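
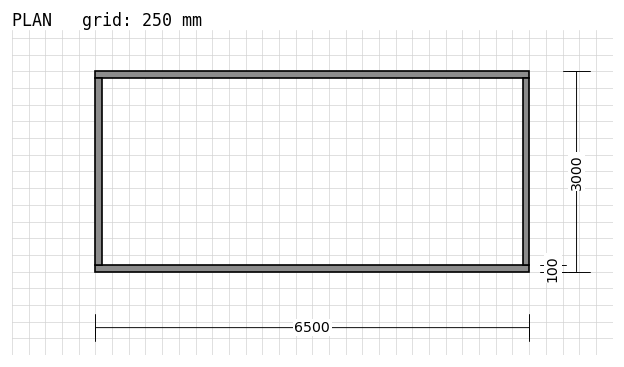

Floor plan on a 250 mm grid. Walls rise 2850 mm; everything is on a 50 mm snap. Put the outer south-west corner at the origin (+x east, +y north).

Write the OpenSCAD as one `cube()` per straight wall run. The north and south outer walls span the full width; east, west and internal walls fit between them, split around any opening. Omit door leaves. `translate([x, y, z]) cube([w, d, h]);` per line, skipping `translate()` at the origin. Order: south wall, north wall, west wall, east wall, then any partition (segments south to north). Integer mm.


cube([6500, 100, 2850]);
translate([0, 2900, 0]) cube([6500, 100, 2850]);
translate([0, 100, 0]) cube([100, 2800, 2850]);
translate([6400, 100, 0]) cube([100, 2800, 2850]);


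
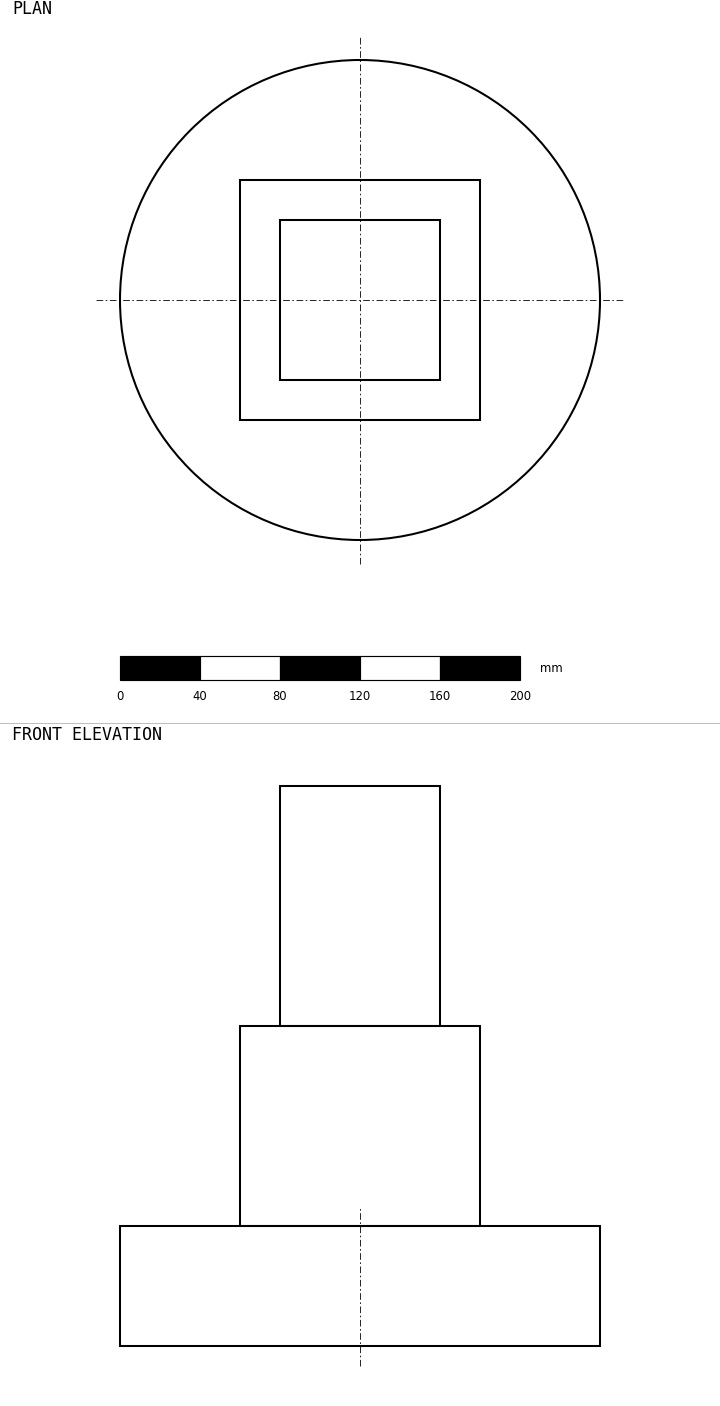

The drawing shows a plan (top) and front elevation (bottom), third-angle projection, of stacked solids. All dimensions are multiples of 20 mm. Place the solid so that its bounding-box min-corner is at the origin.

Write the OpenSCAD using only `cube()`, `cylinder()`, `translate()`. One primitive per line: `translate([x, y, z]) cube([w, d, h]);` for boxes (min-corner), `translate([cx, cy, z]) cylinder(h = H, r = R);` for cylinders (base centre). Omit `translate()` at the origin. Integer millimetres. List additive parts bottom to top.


translate([120, 120, 0]) cylinder(h = 60, r = 120);
translate([60, 60, 60]) cube([120, 120, 100]);
translate([80, 80, 160]) cube([80, 80, 120]);


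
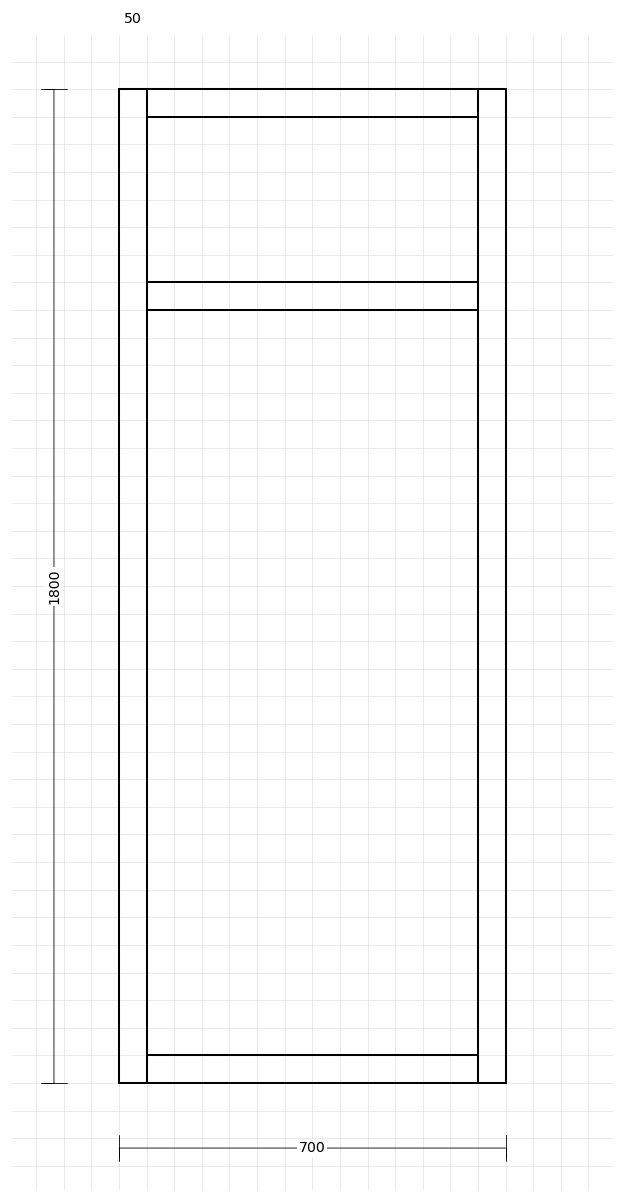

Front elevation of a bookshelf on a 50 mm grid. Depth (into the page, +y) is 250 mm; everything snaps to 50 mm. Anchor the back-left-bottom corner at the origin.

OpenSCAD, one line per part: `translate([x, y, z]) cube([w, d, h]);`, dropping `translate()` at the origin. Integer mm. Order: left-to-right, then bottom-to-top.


cube([50, 250, 1800]);
translate([50, 0, 0]) cube([600, 250, 50]);
translate([50, 0, 1400]) cube([600, 250, 50]);
translate([50, 0, 1750]) cube([600, 250, 50]);
translate([650, 0, 0]) cube([50, 250, 1800]);


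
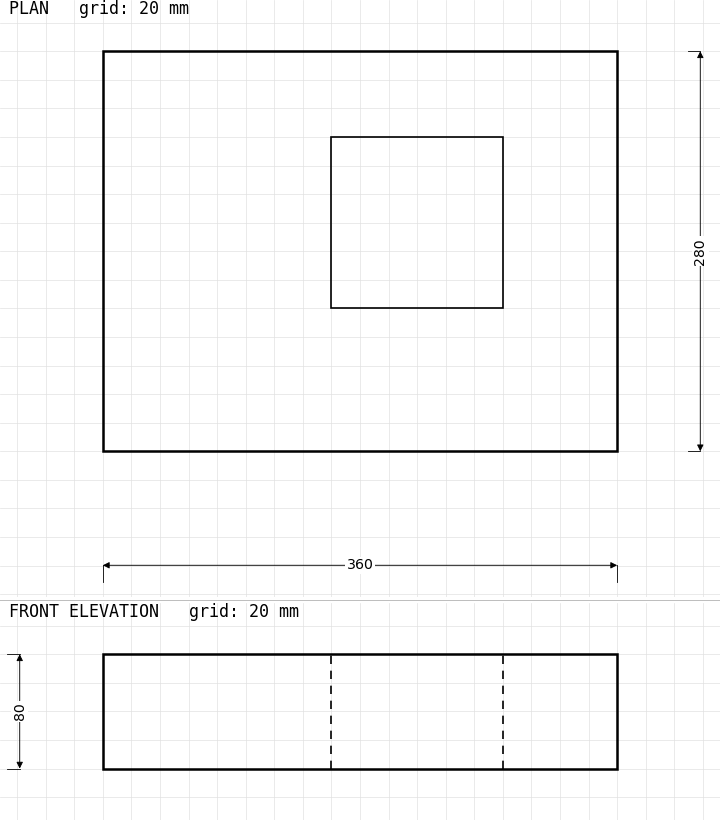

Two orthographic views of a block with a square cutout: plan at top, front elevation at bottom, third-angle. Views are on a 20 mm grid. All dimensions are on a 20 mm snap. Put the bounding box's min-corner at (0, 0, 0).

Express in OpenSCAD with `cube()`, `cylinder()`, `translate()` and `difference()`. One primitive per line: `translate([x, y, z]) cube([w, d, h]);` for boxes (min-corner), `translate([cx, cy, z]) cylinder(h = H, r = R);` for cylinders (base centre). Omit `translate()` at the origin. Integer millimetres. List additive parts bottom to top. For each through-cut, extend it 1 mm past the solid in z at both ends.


difference() {
  cube([360, 280, 80]);
  translate([160, 100, -1]) cube([120, 120, 82]);
}


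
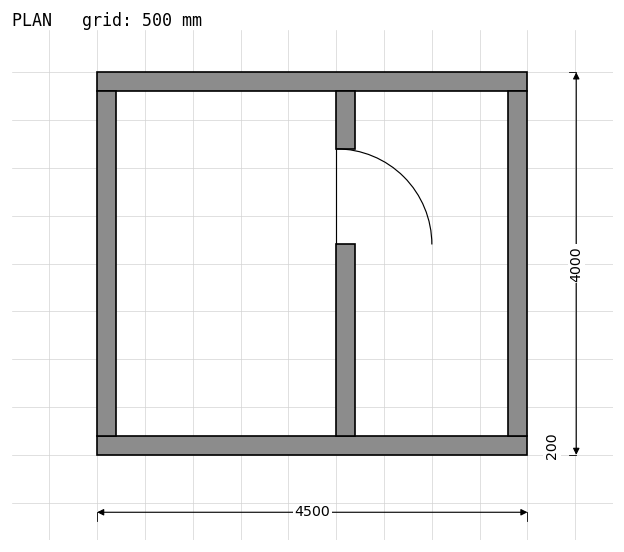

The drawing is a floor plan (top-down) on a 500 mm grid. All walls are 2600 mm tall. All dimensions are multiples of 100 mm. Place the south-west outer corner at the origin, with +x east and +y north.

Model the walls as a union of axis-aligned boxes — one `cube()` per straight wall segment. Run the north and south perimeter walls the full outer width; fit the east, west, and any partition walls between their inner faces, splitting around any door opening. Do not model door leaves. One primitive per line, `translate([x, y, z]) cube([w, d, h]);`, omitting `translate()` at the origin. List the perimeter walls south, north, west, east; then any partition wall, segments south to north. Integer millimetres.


cube([4500, 200, 2600]);
translate([0, 3800, 0]) cube([4500, 200, 2600]);
translate([0, 200, 0]) cube([200, 3600, 2600]);
translate([4300, 200, 0]) cube([200, 3600, 2600]);
translate([2500, 200, 0]) cube([200, 2000, 2600]);
translate([2500, 3200, 0]) cube([200, 600, 2600]);


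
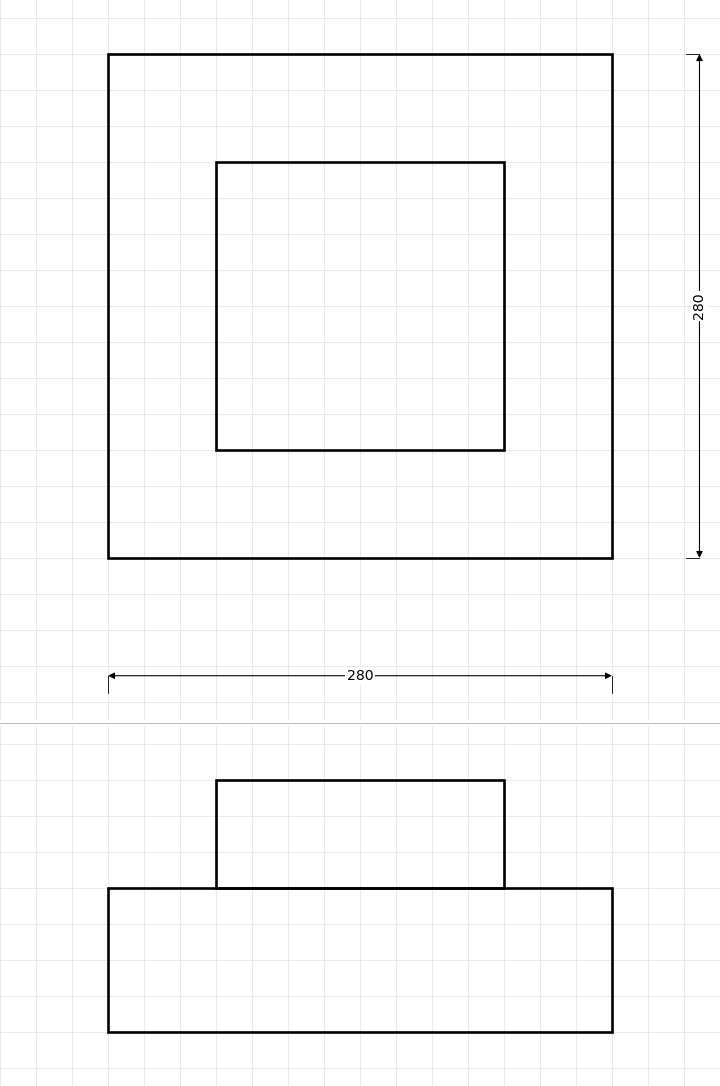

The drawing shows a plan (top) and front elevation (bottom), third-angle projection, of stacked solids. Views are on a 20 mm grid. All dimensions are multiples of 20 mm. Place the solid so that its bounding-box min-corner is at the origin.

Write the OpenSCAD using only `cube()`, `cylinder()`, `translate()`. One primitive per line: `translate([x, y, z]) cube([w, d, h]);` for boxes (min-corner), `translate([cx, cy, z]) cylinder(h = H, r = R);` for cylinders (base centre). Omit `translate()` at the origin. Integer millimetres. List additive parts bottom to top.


cube([280, 280, 80]);
translate([60, 60, 80]) cube([160, 160, 60]);


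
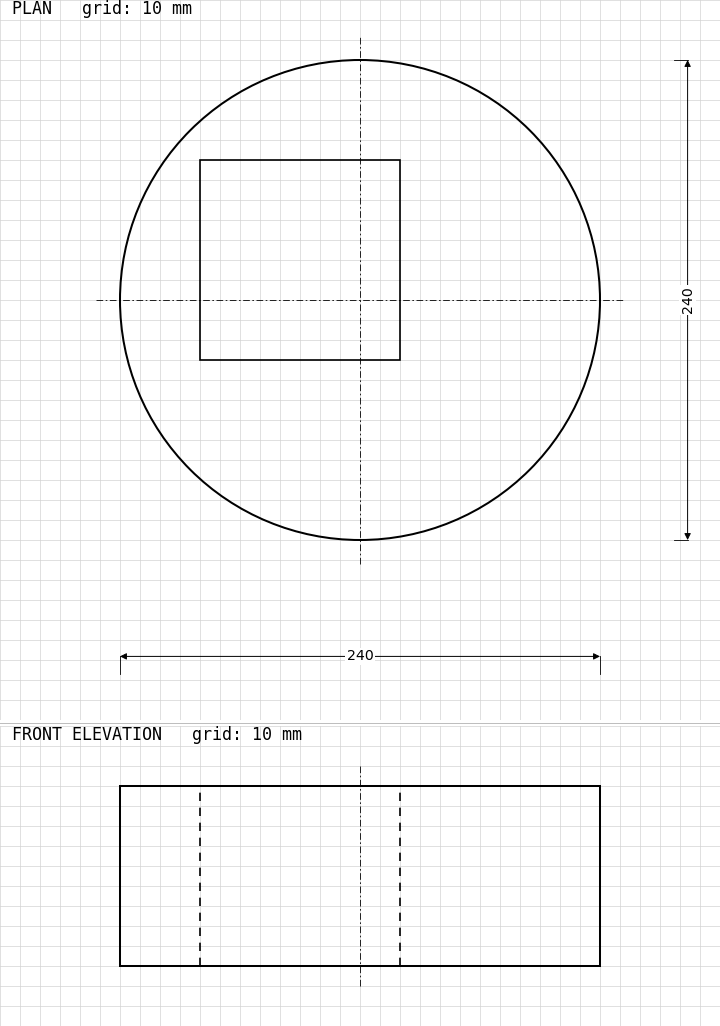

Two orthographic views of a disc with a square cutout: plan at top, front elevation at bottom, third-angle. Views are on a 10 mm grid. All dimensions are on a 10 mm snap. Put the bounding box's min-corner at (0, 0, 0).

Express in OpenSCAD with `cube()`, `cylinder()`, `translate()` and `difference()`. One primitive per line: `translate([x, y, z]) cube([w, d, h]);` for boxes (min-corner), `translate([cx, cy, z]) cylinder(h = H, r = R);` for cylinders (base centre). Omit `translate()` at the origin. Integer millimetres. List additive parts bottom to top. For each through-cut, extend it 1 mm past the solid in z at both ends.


difference() {
  translate([120, 120, 0]) cylinder(h = 90, r = 120);
  translate([40, 90, -1]) cube([100, 100, 92]);
}


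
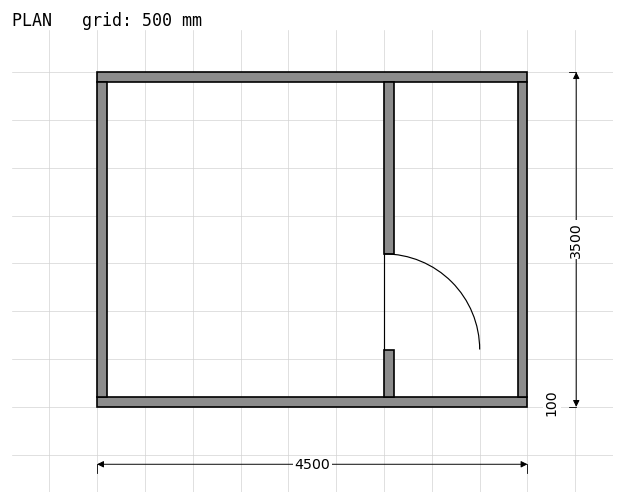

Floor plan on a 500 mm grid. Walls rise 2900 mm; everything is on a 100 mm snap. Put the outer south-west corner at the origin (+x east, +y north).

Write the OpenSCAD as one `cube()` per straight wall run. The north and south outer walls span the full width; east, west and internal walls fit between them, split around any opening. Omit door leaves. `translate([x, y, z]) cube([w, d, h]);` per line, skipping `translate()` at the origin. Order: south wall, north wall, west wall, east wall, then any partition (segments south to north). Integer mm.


cube([4500, 100, 2900]);
translate([0, 3400, 0]) cube([4500, 100, 2900]);
translate([0, 100, 0]) cube([100, 3300, 2900]);
translate([4400, 100, 0]) cube([100, 3300, 2900]);
translate([3000, 100, 0]) cube([100, 500, 2900]);
translate([3000, 1600, 0]) cube([100, 1800, 2900]);


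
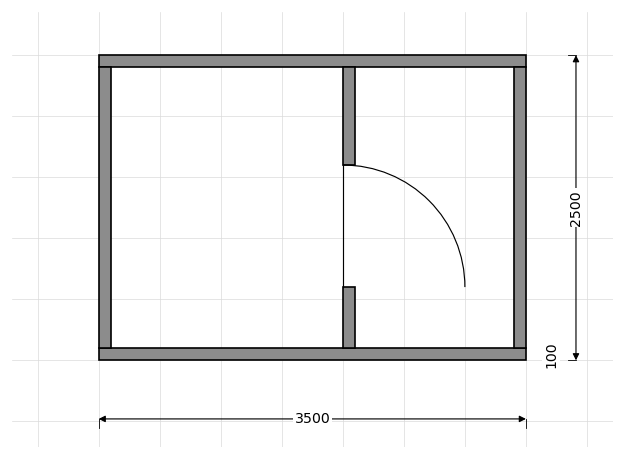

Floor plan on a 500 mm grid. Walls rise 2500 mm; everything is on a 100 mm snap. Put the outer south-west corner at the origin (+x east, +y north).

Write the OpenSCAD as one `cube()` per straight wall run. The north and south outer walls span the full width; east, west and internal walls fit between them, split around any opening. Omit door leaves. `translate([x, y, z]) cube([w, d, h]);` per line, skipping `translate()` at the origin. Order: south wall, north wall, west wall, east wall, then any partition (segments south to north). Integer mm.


cube([3500, 100, 2500]);
translate([0, 2400, 0]) cube([3500, 100, 2500]);
translate([0, 100, 0]) cube([100, 2300, 2500]);
translate([3400, 100, 0]) cube([100, 2300, 2500]);
translate([2000, 100, 0]) cube([100, 500, 2500]);
translate([2000, 1600, 0]) cube([100, 800, 2500]);


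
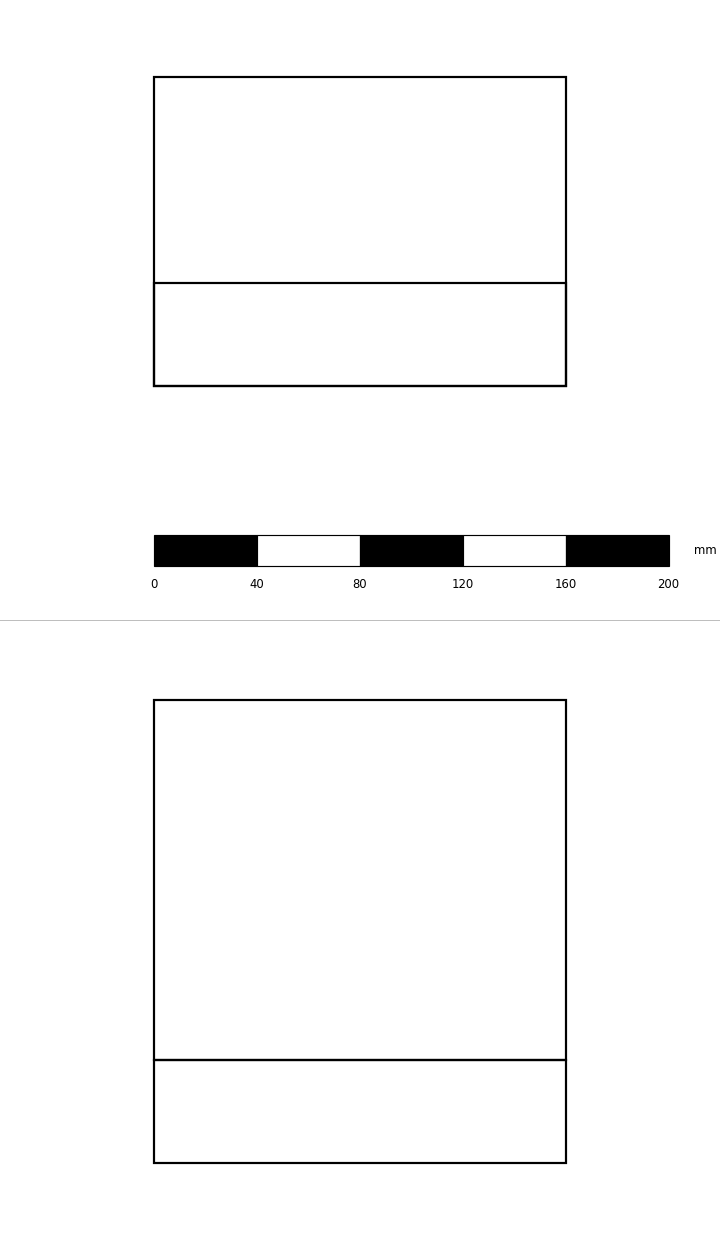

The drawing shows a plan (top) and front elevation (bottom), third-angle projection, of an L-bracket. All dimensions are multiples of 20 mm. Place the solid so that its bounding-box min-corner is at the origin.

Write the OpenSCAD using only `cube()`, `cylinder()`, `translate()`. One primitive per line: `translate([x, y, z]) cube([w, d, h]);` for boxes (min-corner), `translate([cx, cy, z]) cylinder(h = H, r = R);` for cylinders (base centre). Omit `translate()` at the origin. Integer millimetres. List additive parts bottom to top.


cube([160, 120, 40]);
translate([0, 0, 40]) cube([160, 40, 140]);


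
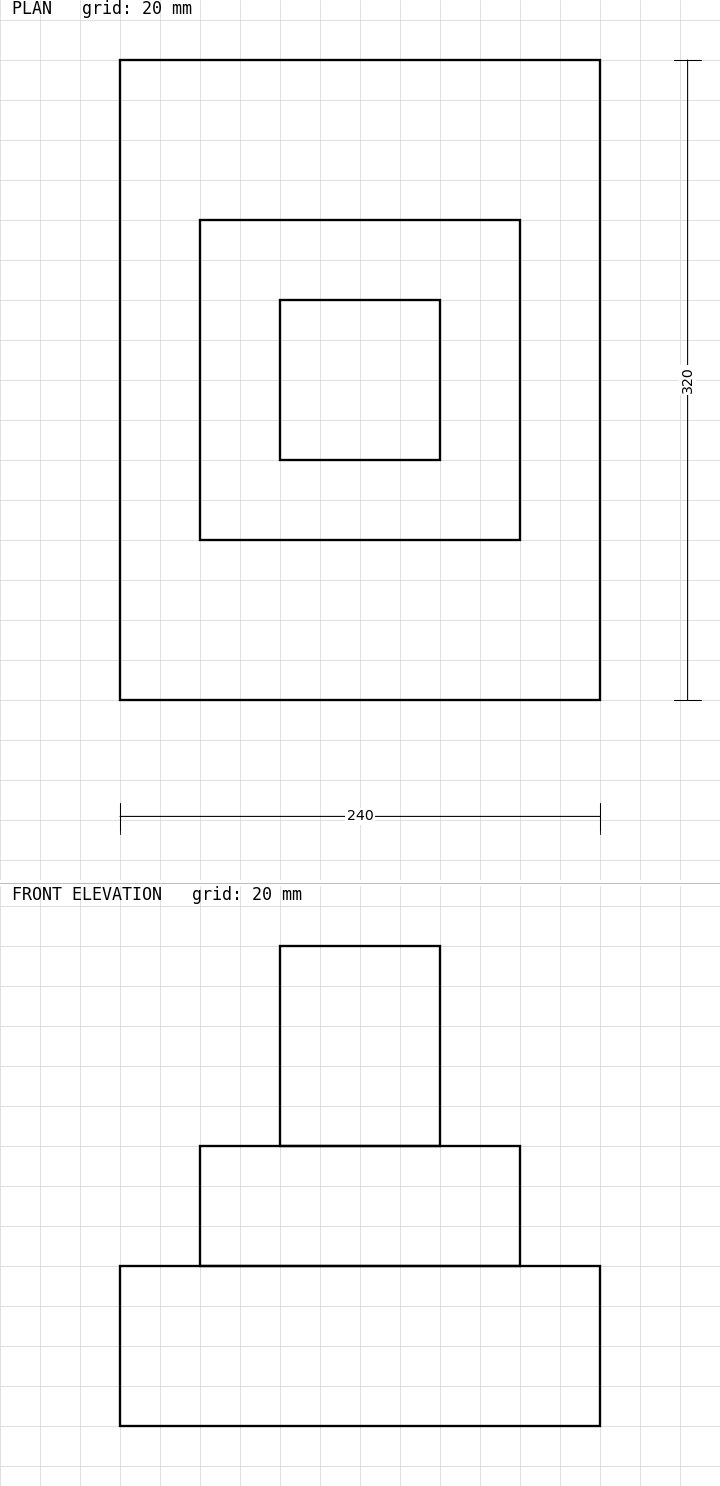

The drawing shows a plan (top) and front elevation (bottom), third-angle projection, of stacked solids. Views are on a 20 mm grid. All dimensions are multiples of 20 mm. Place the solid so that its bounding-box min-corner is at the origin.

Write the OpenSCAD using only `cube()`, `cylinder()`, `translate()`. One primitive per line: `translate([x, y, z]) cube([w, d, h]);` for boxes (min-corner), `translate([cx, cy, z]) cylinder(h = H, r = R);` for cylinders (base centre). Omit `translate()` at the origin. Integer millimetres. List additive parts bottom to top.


cube([240, 320, 80]);
translate([40, 80, 80]) cube([160, 160, 60]);
translate([80, 120, 140]) cube([80, 80, 100]);


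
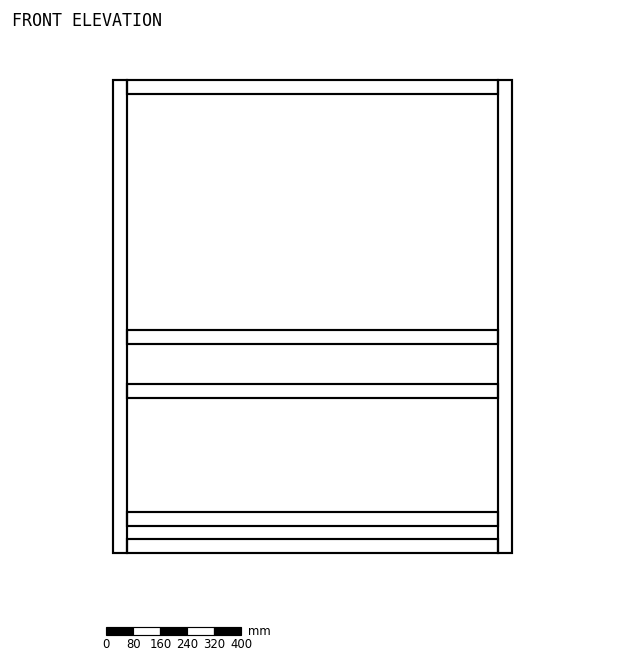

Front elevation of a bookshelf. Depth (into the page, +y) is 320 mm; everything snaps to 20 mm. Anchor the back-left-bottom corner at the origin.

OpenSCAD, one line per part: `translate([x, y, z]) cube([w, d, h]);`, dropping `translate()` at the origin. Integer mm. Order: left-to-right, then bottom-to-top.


cube([40, 320, 1400]);
translate([40, 0, 0]) cube([1100, 320, 40]);
translate([40, 0, 80]) cube([1100, 320, 40]);
translate([40, 0, 460]) cube([1100, 320, 40]);
translate([40, 0, 620]) cube([1100, 320, 40]);
translate([40, 0, 1360]) cube([1100, 320, 40]);
translate([1140, 0, 0]) cube([40, 320, 1400]);


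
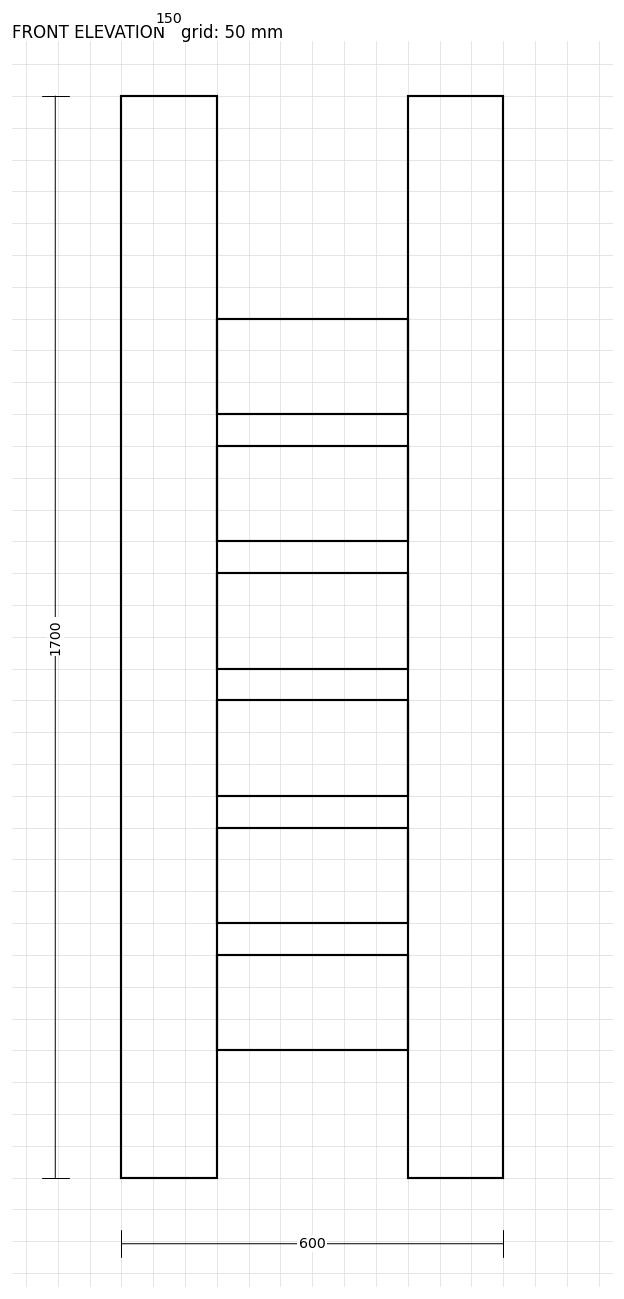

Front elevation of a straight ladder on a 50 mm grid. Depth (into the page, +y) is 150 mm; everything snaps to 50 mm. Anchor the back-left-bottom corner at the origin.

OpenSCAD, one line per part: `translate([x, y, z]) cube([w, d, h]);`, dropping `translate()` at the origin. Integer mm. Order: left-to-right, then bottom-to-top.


cube([150, 150, 1700]);
translate([150, 0, 200]) cube([300, 150, 150]);
translate([150, 0, 400]) cube([300, 150, 150]);
translate([150, 0, 600]) cube([300, 150, 150]);
translate([150, 0, 800]) cube([300, 150, 150]);
translate([150, 0, 1000]) cube([300, 150, 150]);
translate([150, 0, 1200]) cube([300, 150, 150]);
translate([450, 0, 0]) cube([150, 150, 1700]);


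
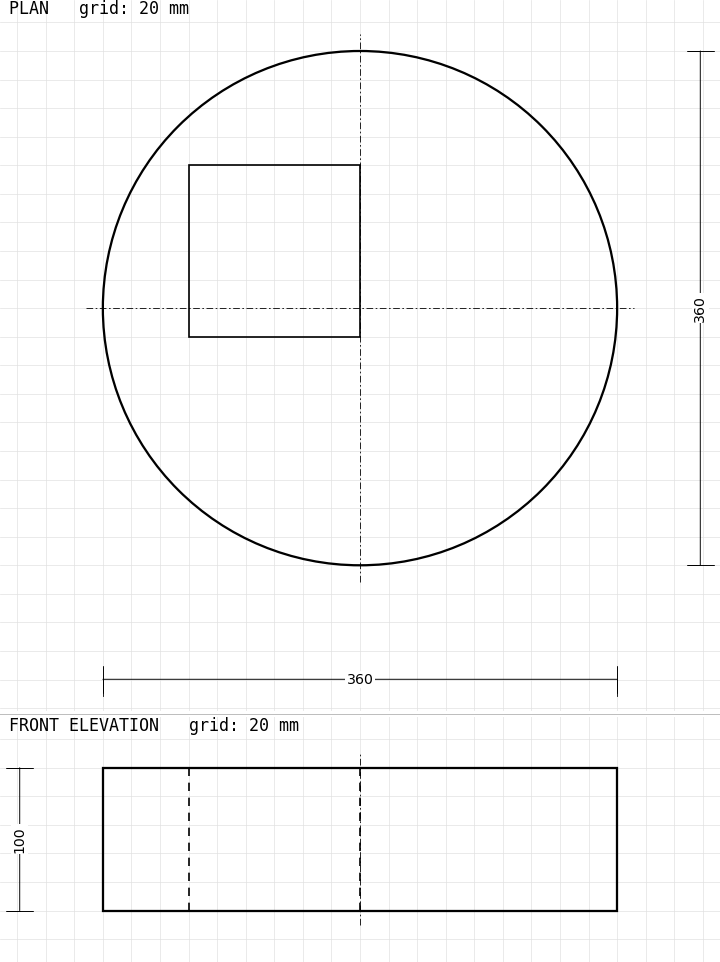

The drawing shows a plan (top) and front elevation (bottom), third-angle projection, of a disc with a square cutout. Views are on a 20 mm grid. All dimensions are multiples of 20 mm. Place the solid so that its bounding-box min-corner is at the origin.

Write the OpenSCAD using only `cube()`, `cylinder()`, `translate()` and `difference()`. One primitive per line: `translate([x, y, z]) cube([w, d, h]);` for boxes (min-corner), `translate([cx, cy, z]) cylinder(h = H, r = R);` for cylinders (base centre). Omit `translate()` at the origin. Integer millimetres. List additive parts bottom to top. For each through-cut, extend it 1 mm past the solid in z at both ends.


difference() {
  translate([180, 180, 0]) cylinder(h = 100, r = 180);
  translate([60, 160, -1]) cube([120, 120, 102]);
}


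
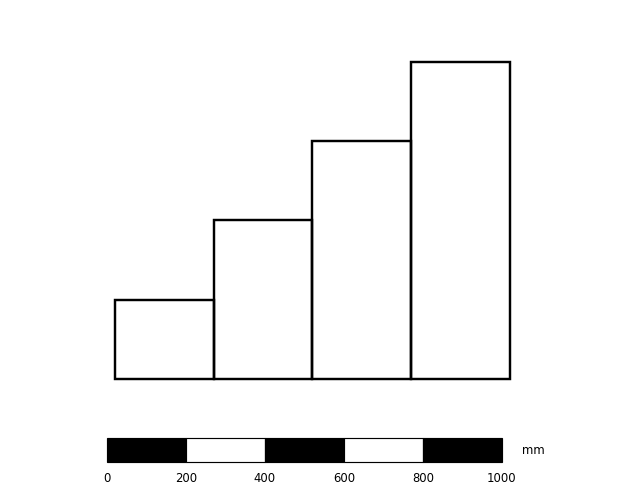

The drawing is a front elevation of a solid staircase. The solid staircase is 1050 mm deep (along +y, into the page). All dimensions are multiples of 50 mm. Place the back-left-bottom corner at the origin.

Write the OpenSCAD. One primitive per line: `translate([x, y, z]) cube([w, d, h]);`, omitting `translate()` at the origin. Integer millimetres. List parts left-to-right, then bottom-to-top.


cube([250, 1050, 200]);
translate([250, 0, 0]) cube([250, 1050, 400]);
translate([500, 0, 0]) cube([250, 1050, 600]);
translate([750, 0, 0]) cube([250, 1050, 800]);


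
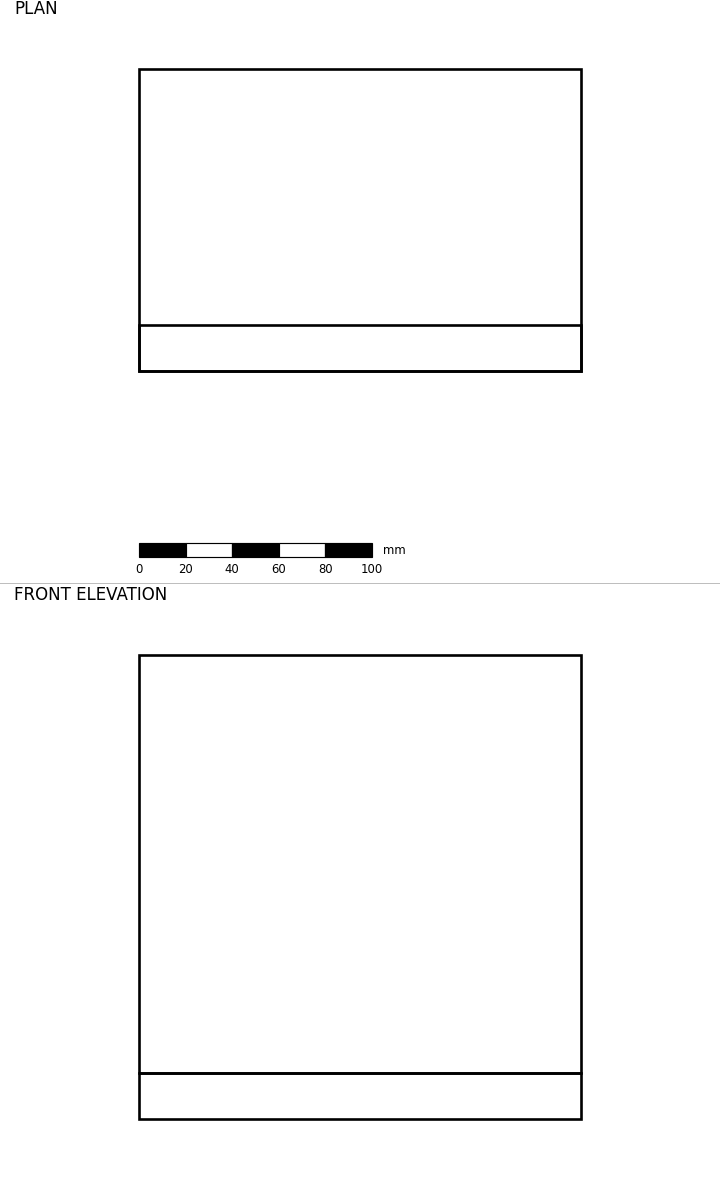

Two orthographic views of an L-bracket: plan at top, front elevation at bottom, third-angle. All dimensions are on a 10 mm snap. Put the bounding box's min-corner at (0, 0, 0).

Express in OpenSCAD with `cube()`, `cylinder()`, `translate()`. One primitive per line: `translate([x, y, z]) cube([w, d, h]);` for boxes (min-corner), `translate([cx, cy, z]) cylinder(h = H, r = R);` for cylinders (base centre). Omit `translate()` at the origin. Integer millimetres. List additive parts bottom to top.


cube([190, 130, 20]);
translate([0, 0, 20]) cube([190, 20, 180]);


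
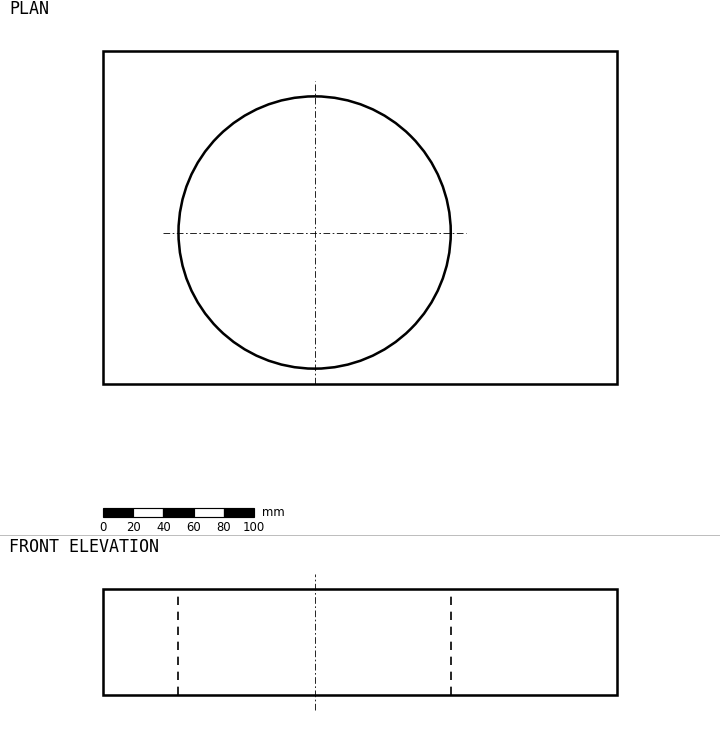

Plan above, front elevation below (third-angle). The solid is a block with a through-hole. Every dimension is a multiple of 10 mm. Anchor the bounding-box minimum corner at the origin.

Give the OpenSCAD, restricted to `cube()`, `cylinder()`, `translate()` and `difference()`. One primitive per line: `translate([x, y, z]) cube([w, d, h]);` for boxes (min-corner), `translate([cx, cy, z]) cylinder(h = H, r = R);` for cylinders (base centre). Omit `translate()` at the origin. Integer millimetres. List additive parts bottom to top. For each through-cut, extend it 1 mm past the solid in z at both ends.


difference() {
  cube([340, 220, 70]);
  translate([140, 100, -1]) cylinder(h = 72, r = 90);
}


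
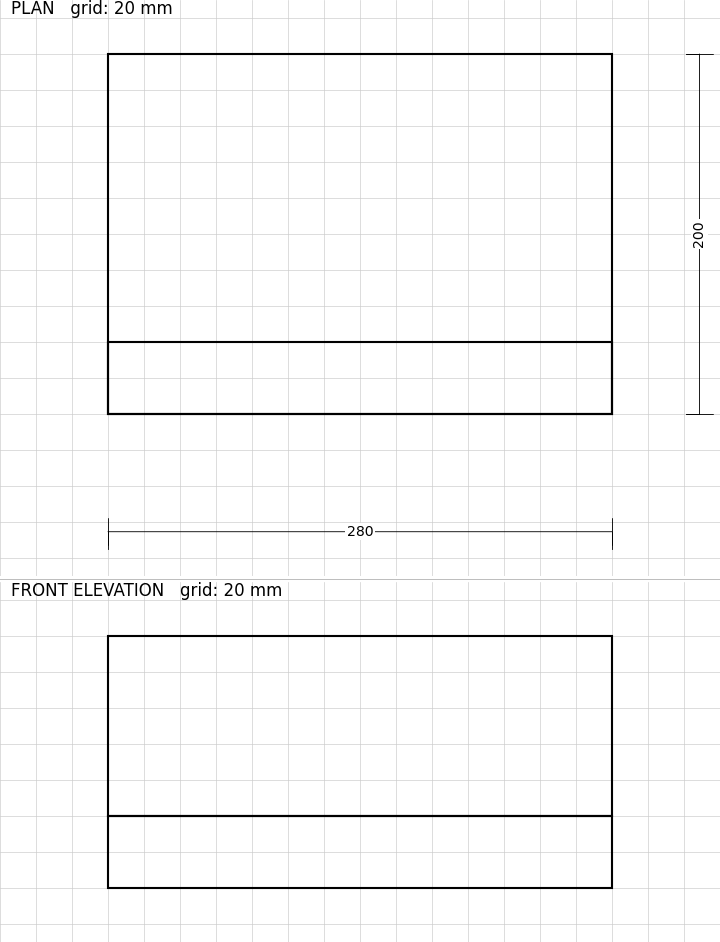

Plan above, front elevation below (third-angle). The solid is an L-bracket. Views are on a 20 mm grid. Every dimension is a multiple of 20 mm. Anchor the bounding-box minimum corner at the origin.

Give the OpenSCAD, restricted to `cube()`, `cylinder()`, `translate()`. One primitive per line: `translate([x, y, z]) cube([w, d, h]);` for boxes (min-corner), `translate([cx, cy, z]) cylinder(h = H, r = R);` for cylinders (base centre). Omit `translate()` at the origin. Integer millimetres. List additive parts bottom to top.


cube([280, 200, 40]);
translate([0, 0, 40]) cube([280, 40, 100]);


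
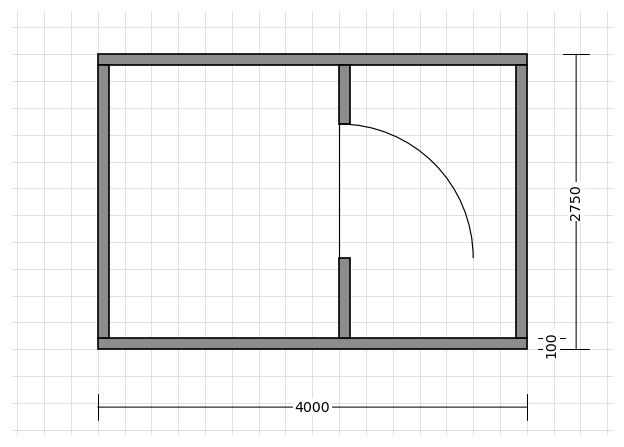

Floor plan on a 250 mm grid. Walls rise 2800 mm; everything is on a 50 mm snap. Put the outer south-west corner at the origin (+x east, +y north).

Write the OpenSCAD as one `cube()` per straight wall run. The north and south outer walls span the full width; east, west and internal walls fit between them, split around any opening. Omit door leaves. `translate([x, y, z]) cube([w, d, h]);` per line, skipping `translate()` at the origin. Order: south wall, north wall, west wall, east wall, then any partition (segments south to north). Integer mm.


cube([4000, 100, 2800]);
translate([0, 2650, 0]) cube([4000, 100, 2800]);
translate([0, 100, 0]) cube([100, 2550, 2800]);
translate([3900, 100, 0]) cube([100, 2550, 2800]);
translate([2250, 100, 0]) cube([100, 750, 2800]);
translate([2250, 2100, 0]) cube([100, 550, 2800]);


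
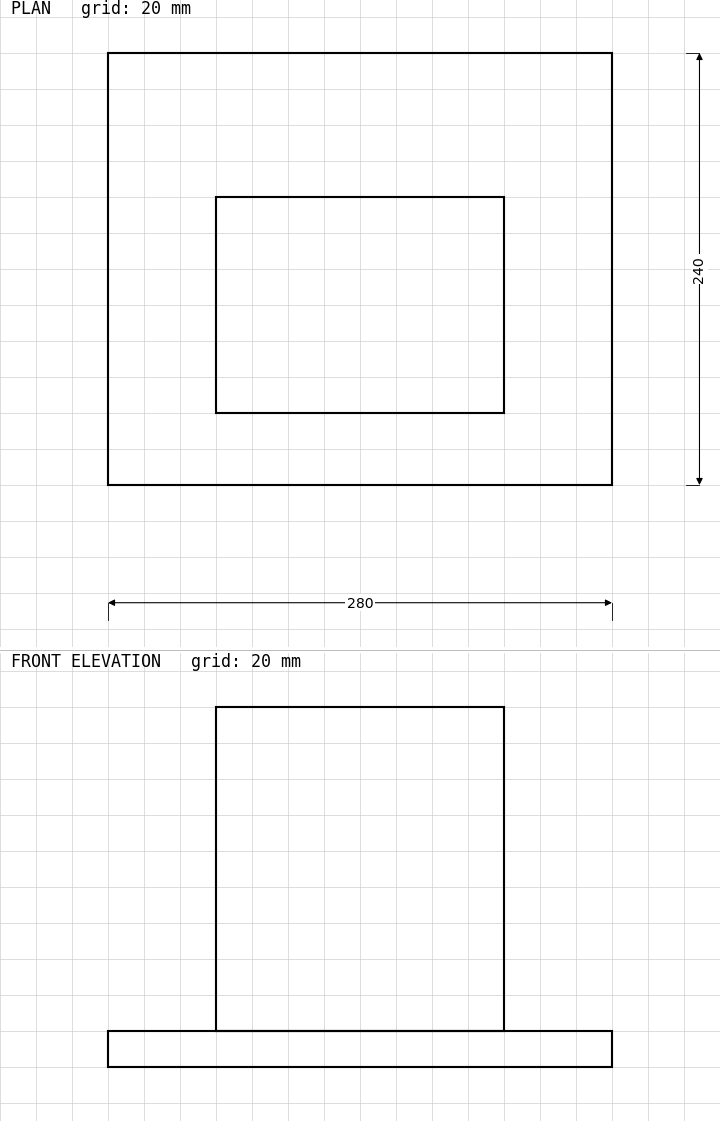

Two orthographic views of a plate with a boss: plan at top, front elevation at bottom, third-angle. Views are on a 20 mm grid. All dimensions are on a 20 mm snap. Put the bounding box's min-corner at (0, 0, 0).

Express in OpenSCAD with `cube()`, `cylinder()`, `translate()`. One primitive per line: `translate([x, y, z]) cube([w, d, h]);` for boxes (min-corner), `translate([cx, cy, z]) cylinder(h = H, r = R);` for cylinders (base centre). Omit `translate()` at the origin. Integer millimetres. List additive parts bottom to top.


cube([280, 240, 20]);
translate([60, 40, 20]) cube([160, 120, 180]);


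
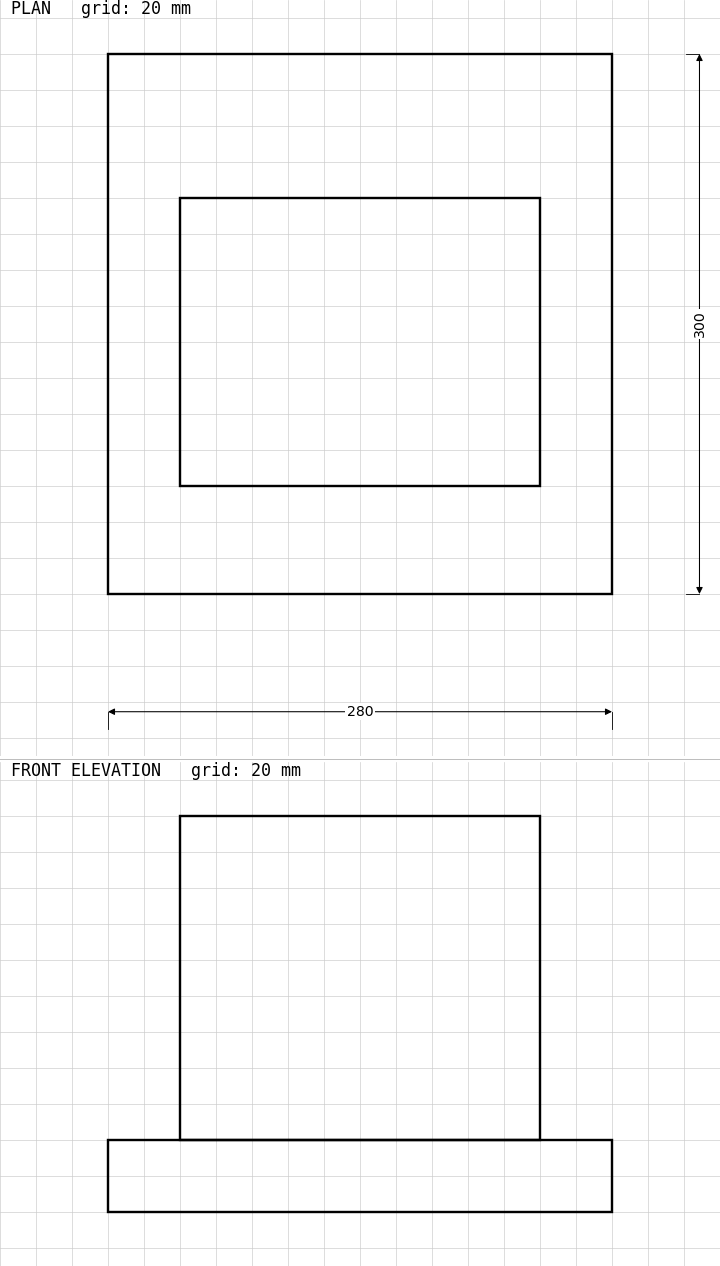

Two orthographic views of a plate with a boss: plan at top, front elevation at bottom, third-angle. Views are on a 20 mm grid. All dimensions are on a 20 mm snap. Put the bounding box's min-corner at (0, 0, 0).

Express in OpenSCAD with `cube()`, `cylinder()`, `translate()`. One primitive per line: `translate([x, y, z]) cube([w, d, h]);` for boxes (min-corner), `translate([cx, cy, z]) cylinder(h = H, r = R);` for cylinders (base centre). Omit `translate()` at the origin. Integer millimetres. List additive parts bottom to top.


cube([280, 300, 40]);
translate([40, 60, 40]) cube([200, 160, 180]);


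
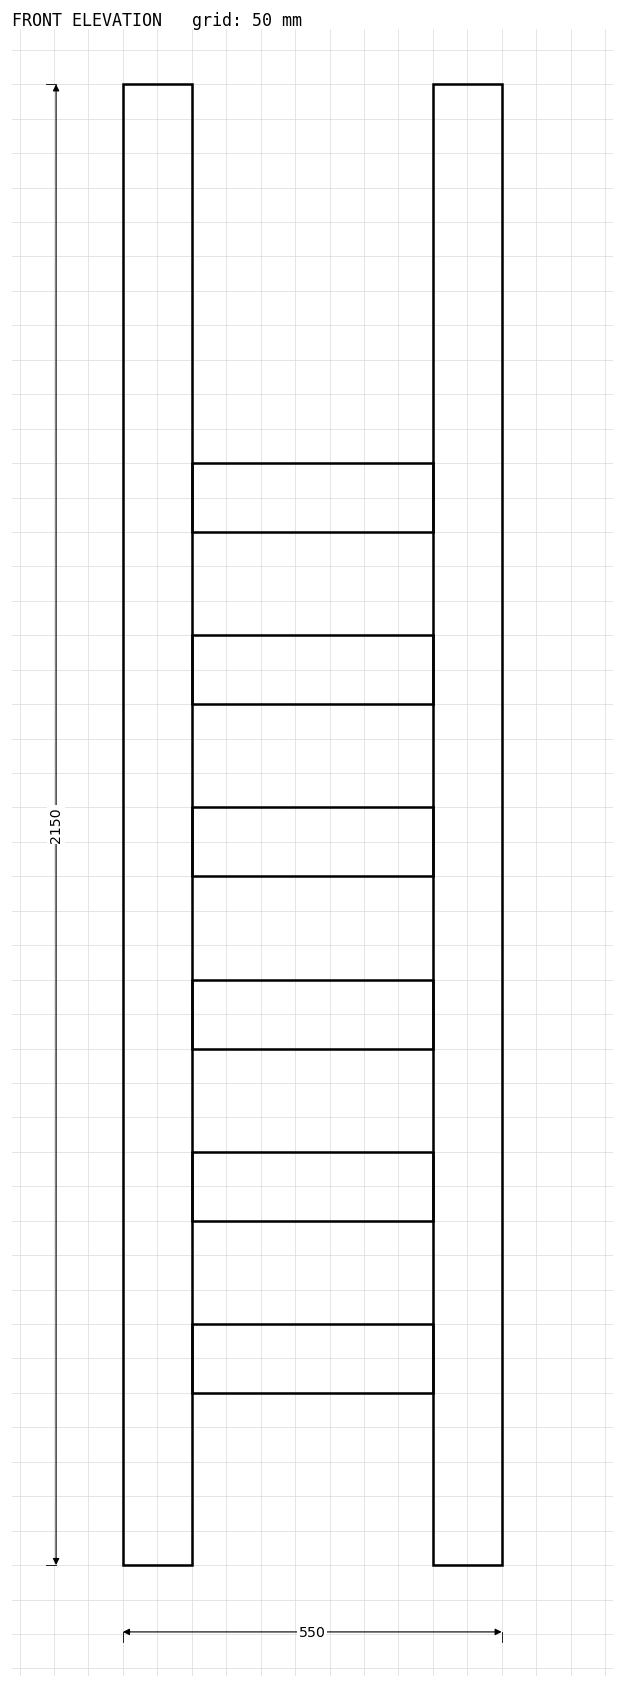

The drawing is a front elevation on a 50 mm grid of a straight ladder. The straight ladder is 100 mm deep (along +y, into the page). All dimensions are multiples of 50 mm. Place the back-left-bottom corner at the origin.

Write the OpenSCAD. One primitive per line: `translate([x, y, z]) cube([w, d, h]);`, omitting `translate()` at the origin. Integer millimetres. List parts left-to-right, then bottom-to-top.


cube([100, 100, 2150]);
translate([100, 0, 250]) cube([350, 100, 100]);
translate([100, 0, 500]) cube([350, 100, 100]);
translate([100, 0, 750]) cube([350, 100, 100]);
translate([100, 0, 1000]) cube([350, 100, 100]);
translate([100, 0, 1250]) cube([350, 100, 100]);
translate([100, 0, 1500]) cube([350, 100, 100]);
translate([450, 0, 0]) cube([100, 100, 2150]);


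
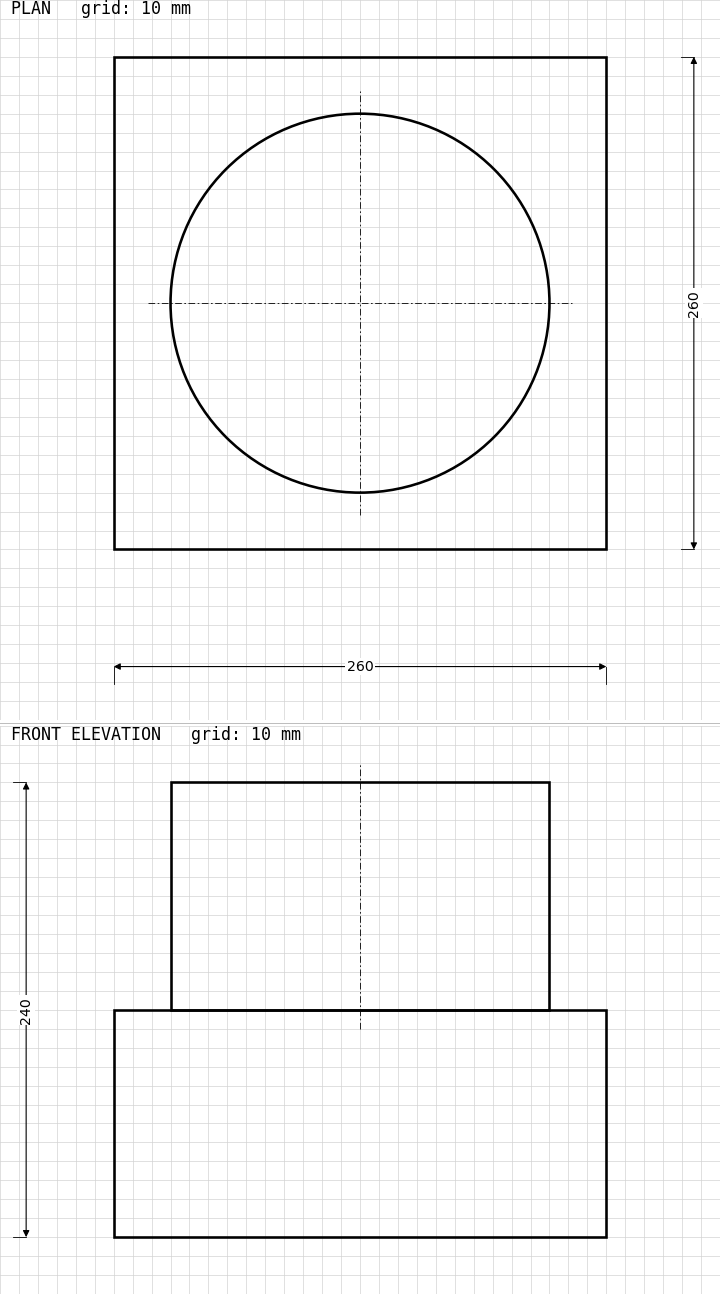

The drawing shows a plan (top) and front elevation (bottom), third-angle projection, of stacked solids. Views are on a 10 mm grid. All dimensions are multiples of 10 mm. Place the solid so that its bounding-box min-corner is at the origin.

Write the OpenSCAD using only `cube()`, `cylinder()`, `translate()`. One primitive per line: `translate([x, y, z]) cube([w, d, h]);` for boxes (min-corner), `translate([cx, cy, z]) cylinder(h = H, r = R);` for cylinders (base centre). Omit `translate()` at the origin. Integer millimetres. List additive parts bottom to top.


cube([260, 260, 120]);
translate([130, 130, 120]) cylinder(h = 120, r = 100);


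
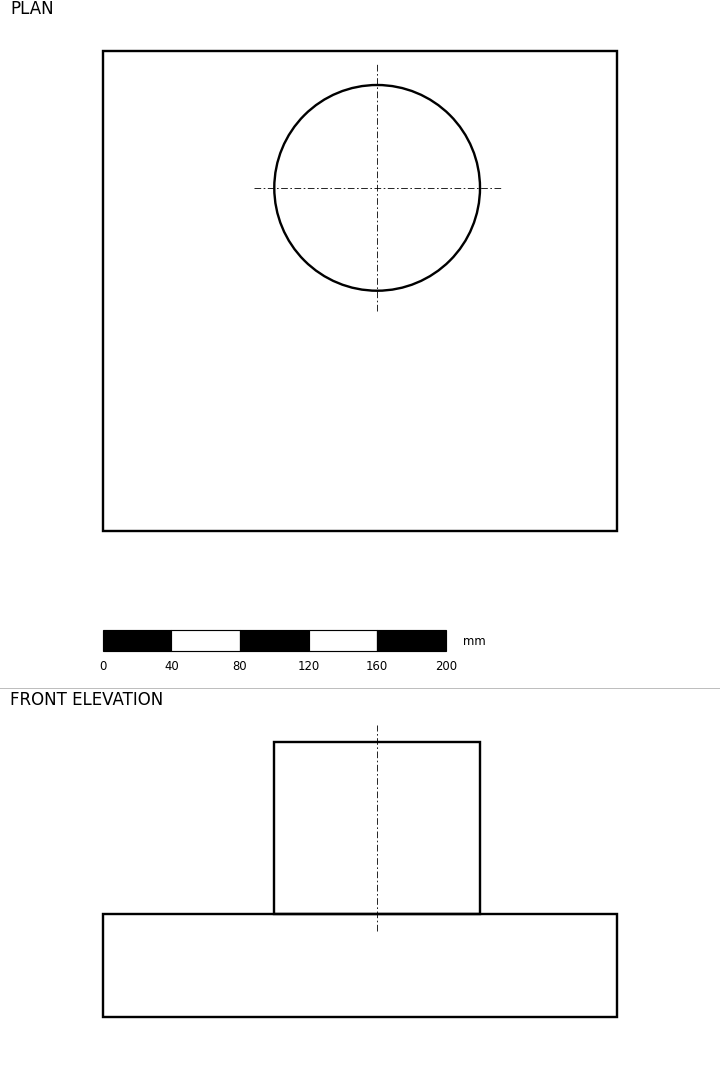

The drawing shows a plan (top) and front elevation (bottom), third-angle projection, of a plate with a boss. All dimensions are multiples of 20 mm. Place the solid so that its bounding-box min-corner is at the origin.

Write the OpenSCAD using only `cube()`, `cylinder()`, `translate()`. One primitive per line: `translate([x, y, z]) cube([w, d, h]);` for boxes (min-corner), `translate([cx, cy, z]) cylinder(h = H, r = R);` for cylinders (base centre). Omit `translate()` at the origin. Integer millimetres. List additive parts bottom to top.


cube([300, 280, 60]);
translate([160, 200, 60]) cylinder(h = 100, r = 60);


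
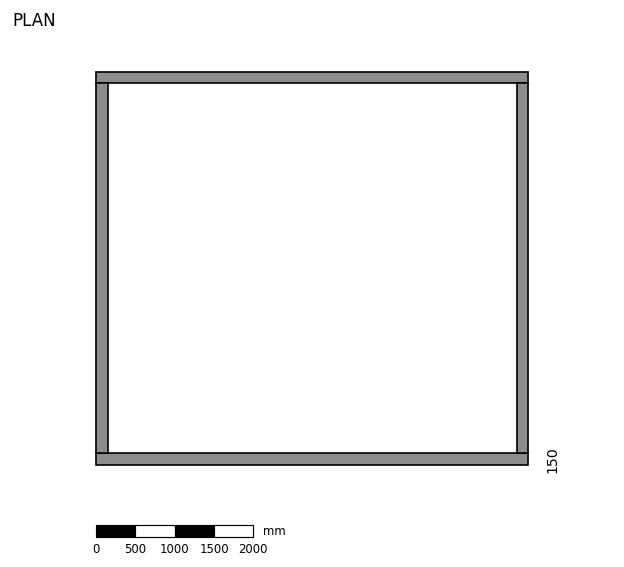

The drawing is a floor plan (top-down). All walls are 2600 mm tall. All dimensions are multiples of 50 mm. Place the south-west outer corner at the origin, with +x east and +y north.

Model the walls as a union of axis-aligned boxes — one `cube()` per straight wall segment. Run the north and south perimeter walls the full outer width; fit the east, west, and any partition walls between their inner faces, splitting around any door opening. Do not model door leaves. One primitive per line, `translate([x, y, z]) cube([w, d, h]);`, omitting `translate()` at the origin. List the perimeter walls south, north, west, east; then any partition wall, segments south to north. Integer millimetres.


cube([5500, 150, 2600]);
translate([0, 4850, 0]) cube([5500, 150, 2600]);
translate([0, 150, 0]) cube([150, 4700, 2600]);
translate([5350, 150, 0]) cube([150, 4700, 2600]);


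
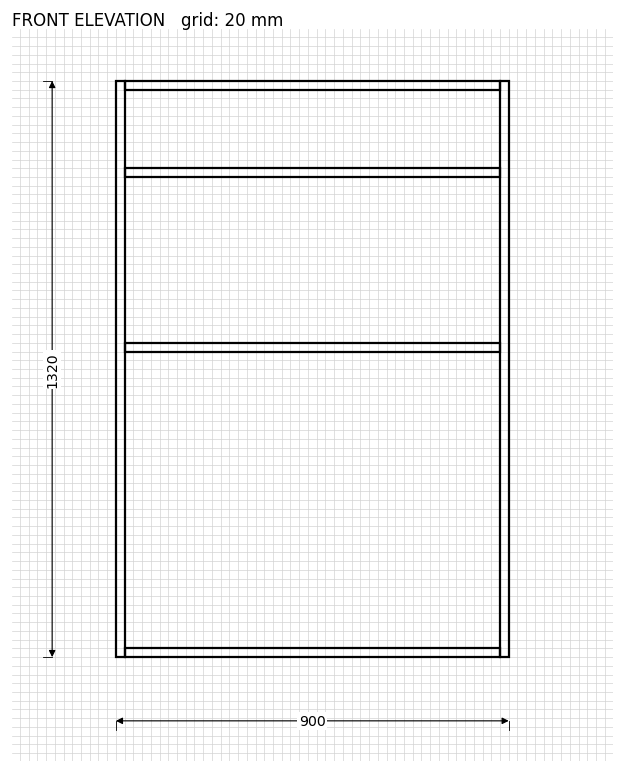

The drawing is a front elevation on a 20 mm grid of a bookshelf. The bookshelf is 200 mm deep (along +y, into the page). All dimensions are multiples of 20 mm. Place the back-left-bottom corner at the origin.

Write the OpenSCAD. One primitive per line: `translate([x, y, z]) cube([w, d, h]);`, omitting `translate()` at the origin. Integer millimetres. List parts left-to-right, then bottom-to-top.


cube([20, 200, 1320]);
translate([20, 0, 0]) cube([860, 200, 20]);
translate([20, 0, 700]) cube([860, 200, 20]);
translate([20, 0, 1100]) cube([860, 200, 20]);
translate([20, 0, 1300]) cube([860, 200, 20]);
translate([880, 0, 0]) cube([20, 200, 1320]);


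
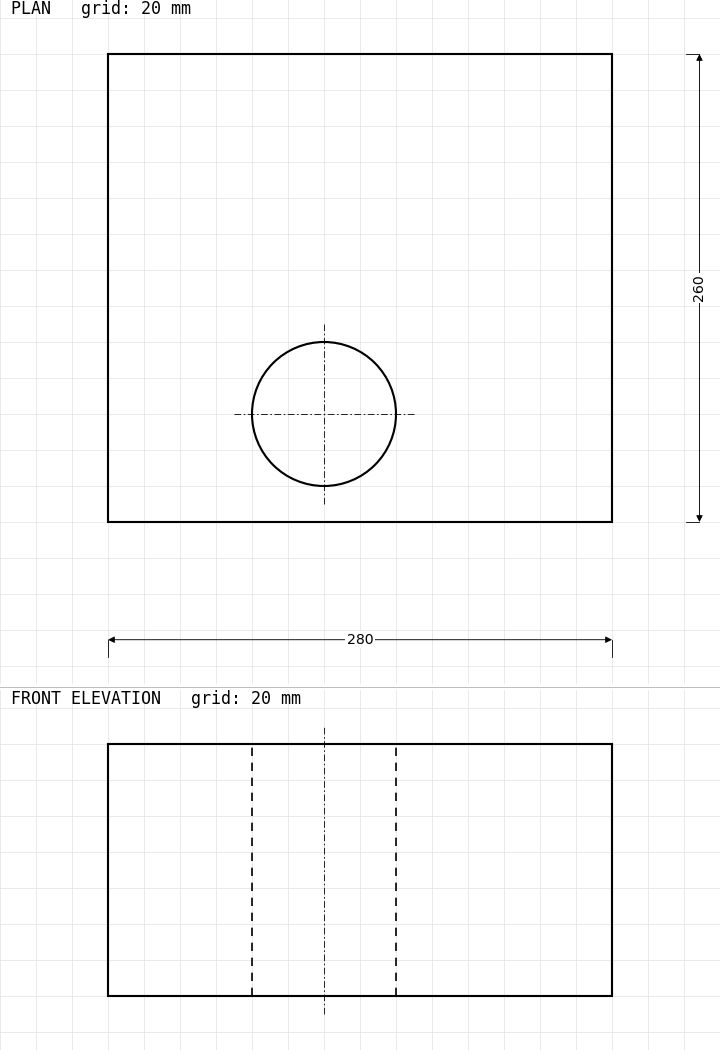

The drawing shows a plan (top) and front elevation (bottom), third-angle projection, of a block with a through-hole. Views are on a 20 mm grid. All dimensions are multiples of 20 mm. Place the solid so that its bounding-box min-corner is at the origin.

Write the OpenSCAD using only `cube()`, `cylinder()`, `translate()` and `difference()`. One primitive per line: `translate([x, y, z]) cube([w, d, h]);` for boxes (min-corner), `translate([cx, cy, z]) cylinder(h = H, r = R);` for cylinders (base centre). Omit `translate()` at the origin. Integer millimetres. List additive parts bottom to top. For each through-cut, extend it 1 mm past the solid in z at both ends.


difference() {
  cube([280, 260, 140]);
  translate([120, 60, -1]) cylinder(h = 142, r = 40);
}


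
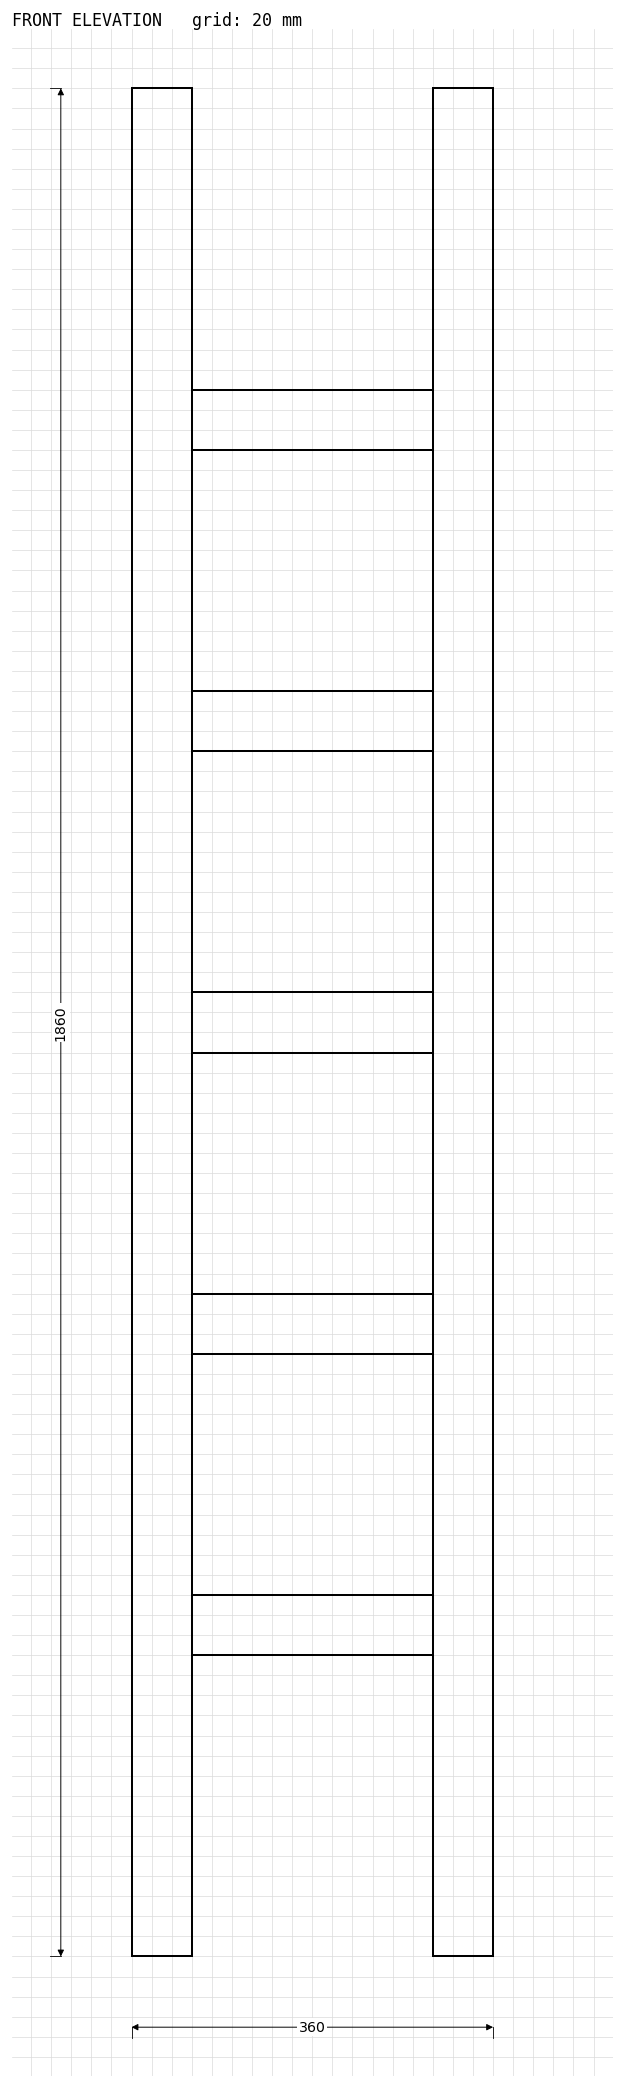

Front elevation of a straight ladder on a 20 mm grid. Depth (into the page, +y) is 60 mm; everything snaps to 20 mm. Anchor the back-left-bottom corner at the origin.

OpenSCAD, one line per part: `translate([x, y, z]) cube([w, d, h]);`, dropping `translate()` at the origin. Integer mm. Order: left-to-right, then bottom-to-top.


cube([60, 60, 1860]);
translate([60, 0, 300]) cube([240, 60, 60]);
translate([60, 0, 600]) cube([240, 60, 60]);
translate([60, 0, 900]) cube([240, 60, 60]);
translate([60, 0, 1200]) cube([240, 60, 60]);
translate([60, 0, 1500]) cube([240, 60, 60]);
translate([300, 0, 0]) cube([60, 60, 1860]);


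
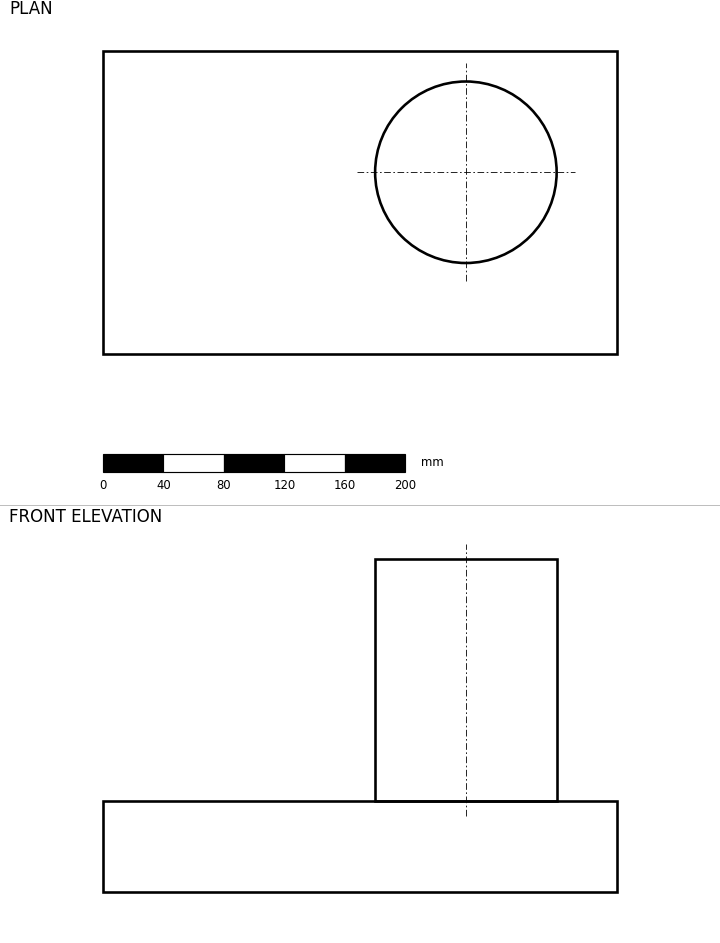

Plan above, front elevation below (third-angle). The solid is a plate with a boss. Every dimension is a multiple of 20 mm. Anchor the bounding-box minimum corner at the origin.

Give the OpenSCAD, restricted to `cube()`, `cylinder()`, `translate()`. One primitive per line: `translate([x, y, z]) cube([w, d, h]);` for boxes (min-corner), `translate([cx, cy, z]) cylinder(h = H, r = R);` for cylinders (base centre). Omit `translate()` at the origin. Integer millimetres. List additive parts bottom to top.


cube([340, 200, 60]);
translate([240, 120, 60]) cylinder(h = 160, r = 60);


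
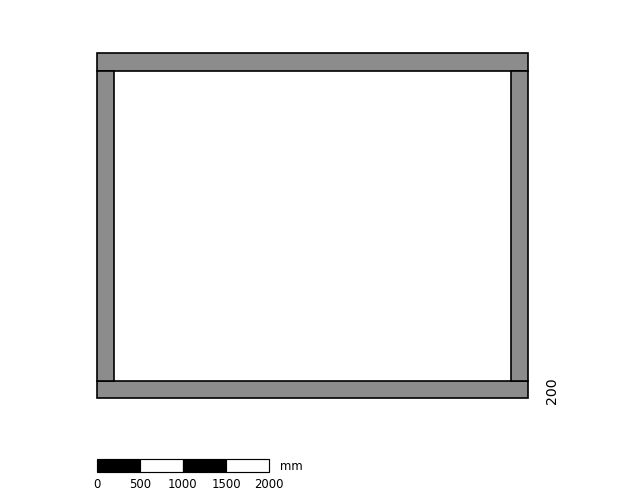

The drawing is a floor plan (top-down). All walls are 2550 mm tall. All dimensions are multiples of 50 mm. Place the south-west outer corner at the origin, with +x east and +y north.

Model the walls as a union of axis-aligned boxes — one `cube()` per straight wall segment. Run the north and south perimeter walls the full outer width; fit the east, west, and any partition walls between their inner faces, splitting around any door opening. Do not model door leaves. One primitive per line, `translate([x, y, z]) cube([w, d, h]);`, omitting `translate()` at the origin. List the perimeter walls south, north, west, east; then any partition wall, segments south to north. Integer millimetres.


cube([5000, 200, 2550]);
translate([0, 3800, 0]) cube([5000, 200, 2550]);
translate([0, 200, 0]) cube([200, 3600, 2550]);
translate([4800, 200, 0]) cube([200, 3600, 2550]);


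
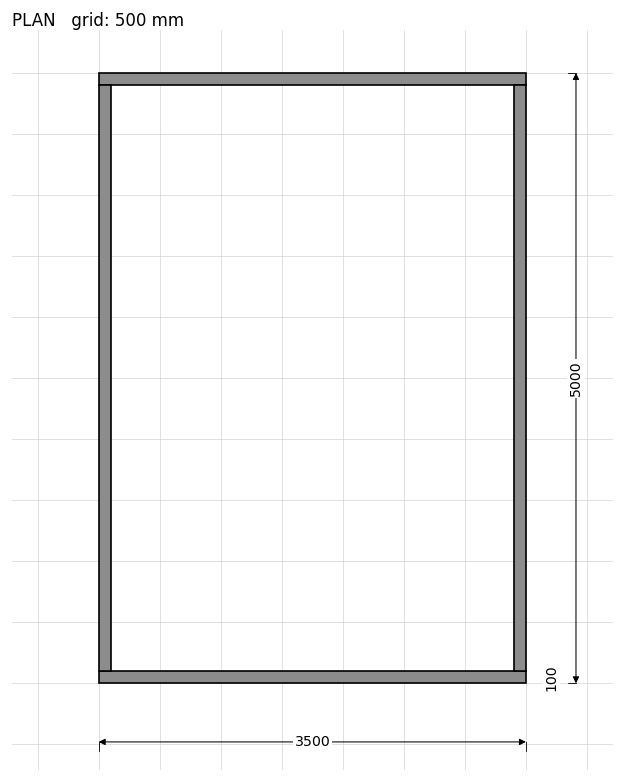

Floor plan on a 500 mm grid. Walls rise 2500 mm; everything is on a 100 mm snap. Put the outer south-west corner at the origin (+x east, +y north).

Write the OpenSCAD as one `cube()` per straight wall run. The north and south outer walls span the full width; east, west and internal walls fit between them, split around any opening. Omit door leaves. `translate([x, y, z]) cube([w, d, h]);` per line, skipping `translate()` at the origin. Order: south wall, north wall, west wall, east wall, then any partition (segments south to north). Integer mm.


cube([3500, 100, 2500]);
translate([0, 4900, 0]) cube([3500, 100, 2500]);
translate([0, 100, 0]) cube([100, 4800, 2500]);
translate([3400, 100, 0]) cube([100, 4800, 2500]);


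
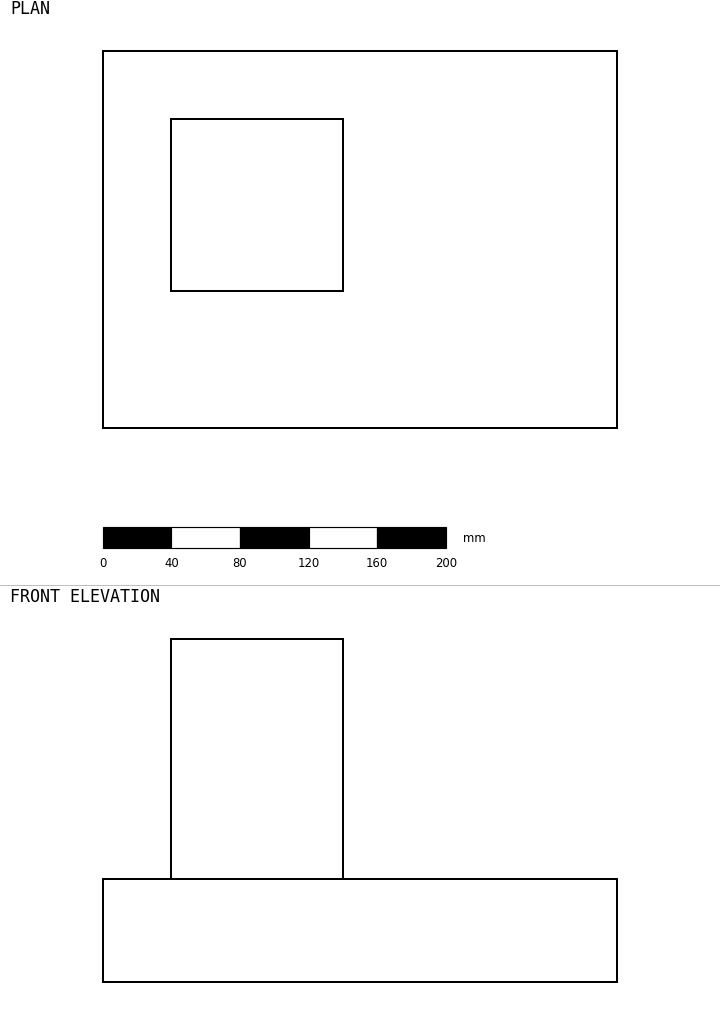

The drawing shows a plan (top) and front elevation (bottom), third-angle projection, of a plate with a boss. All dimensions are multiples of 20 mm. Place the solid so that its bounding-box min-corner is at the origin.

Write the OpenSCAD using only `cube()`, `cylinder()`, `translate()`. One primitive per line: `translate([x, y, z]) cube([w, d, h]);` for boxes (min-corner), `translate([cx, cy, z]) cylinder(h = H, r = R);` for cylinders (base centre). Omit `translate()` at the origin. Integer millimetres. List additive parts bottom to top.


cube([300, 220, 60]);
translate([40, 80, 60]) cube([100, 100, 140]);


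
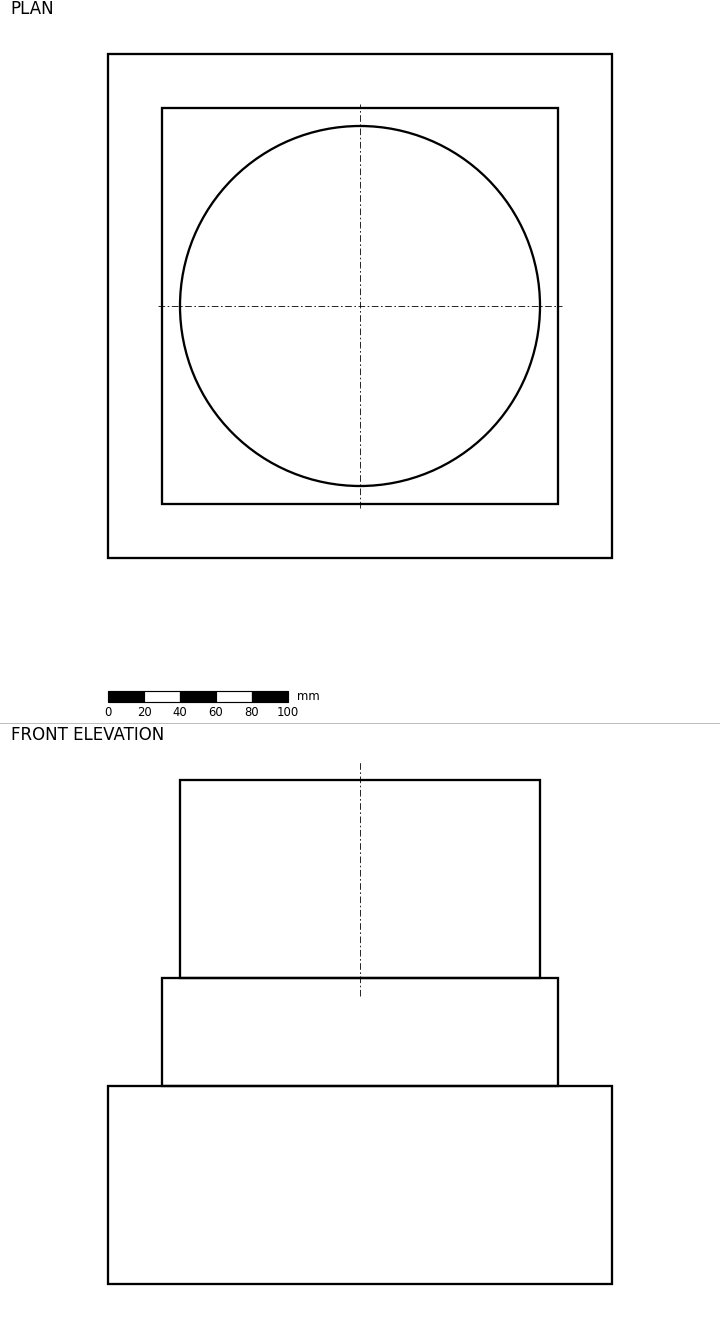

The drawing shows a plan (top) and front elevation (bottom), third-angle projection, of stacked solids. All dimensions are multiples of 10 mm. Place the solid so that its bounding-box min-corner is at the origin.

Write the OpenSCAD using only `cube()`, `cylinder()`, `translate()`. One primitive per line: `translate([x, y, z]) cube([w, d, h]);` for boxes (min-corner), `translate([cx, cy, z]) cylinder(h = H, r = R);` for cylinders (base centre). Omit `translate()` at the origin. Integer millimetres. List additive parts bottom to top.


cube([280, 280, 110]);
translate([30, 30, 110]) cube([220, 220, 60]);
translate([140, 140, 170]) cylinder(h = 110, r = 100);


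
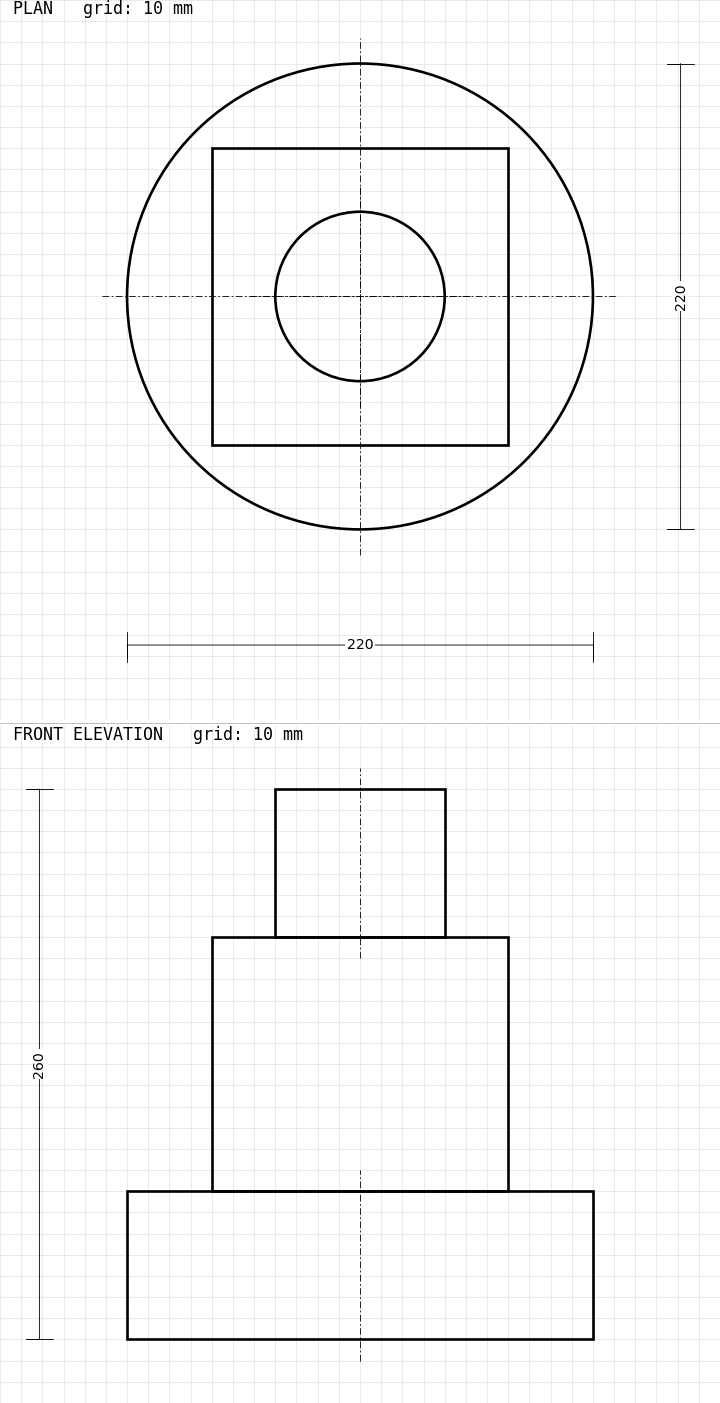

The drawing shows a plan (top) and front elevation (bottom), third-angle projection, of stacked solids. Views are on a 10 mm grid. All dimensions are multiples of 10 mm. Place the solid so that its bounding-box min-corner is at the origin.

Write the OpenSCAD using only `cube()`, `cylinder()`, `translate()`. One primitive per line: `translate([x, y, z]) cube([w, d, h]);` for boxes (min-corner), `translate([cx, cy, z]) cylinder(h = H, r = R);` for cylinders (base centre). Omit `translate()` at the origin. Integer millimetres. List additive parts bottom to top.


translate([110, 110, 0]) cylinder(h = 70, r = 110);
translate([40, 40, 70]) cube([140, 140, 120]);
translate([110, 110, 190]) cylinder(h = 70, r = 40);
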